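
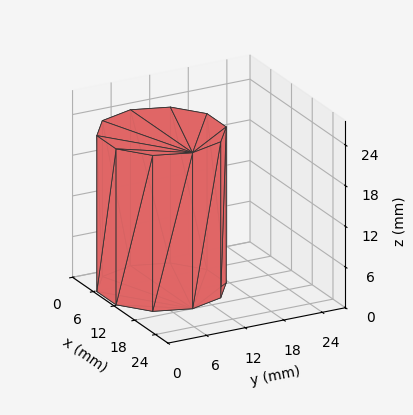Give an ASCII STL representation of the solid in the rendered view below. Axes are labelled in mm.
Reading the render: the shape is a regular 10-sided prism (a cylinder approximated with 10 flat sides), circumscribed radius ≈ 9 mm, height ≈ 23 mm (dimensions read to the nearest mm from the axis ticks). For the STL, each face is triangulated and given an outward normal.

solid part
  facet normal 0.0000 0.0000 -1.0000
    outer loop
      vertex 11.78 17.56 0.00
      vertex 16.28 14.29 0.00
      vertex 18.00 9.00 0.00
    endloop
  endfacet
  facet normal 0.0000 0.0000 -1.0000
    outer loop
      vertex 6.22 17.56 0.00
      vertex 11.78 17.56 0.00
      vertex 18.00 9.00 0.00
    endloop
  endfacet
  facet normal 0.0000 0.0000 -1.0000
    outer loop
      vertex 1.72 14.29 0.00
      vertex 6.22 17.56 0.00
      vertex 18.00 9.00 0.00
    endloop
  endfacet
  facet normal 0.0000 0.0000 -1.0000
    outer loop
      vertex 0.00 9.00 0.00
      vertex 1.72 14.29 0.00
      vertex 18.00 9.00 0.00
    endloop
  endfacet
  facet normal 0.0000 0.0000 -1.0000
    outer loop
      vertex 1.72 3.71 0.00
      vertex 0.00 9.00 0.00
      vertex 18.00 9.00 0.00
    endloop
  endfacet
  facet normal 0.0000 0.0000 -1.0000
    outer loop
      vertex 6.22 0.44 0.00
      vertex 1.72 3.71 0.00
      vertex 18.00 9.00 0.00
    endloop
  endfacet
  facet normal 0.0000 0.0000 -1.0000
    outer loop
      vertex 11.78 0.44 0.00
      vertex 6.22 0.44 0.00
      vertex 18.00 9.00 0.00
    endloop
  endfacet
  facet normal 0.0000 0.0000 -1.0000
    outer loop
      vertex 16.28 3.71 0.00
      vertex 11.78 0.44 0.00
      vertex 18.00 9.00 0.00
    endloop
  endfacet
  facet normal 0.0000 0.0000 1.0000
    outer loop
      vertex 18.00 9.00 23.00
      vertex 16.28 14.29 23.00
      vertex 11.78 17.56 23.00
    endloop
  endfacet
  facet normal 0.0000 0.0000 1.0000
    outer loop
      vertex 18.00 9.00 23.00
      vertex 11.78 17.56 23.00
      vertex 6.22 17.56 23.00
    endloop
  endfacet
  facet normal 0.0000 0.0000 1.0000
    outer loop
      vertex 18.00 9.00 23.00
      vertex 6.22 17.56 23.00
      vertex 1.72 14.29 23.00
    endloop
  endfacet
  facet normal 0.0000 0.0000 1.0000
    outer loop
      vertex 18.00 9.00 23.00
      vertex 1.72 14.29 23.00
      vertex 0.00 9.00 23.00
    endloop
  endfacet
  facet normal 0.0000 0.0000 1.0000
    outer loop
      vertex 18.00 9.00 23.00
      vertex 0.00 9.00 23.00
      vertex 1.72 3.71 23.00
    endloop
  endfacet
  facet normal 0.0000 0.0000 1.0000
    outer loop
      vertex 18.00 9.00 23.00
      vertex 1.72 3.71 23.00
      vertex 6.22 0.44 23.00
    endloop
  endfacet
  facet normal 0.0000 0.0000 1.0000
    outer loop
      vertex 18.00 9.00 23.00
      vertex 6.22 0.44 23.00
      vertex 11.78 0.44 23.00
    endloop
  endfacet
  facet normal 0.0000 0.0000 1.0000
    outer loop
      vertex 18.00 9.00 23.00
      vertex 11.78 0.44 23.00
      vertex 16.28 3.71 23.00
    endloop
  endfacet
  facet normal 0.9510 0.3092 0.0000
    outer loop
      vertex 18.00 9.00 0.00
      vertex 16.28 14.29 0.00
      vertex 16.28 14.29 23.00
    endloop
  endfacet
  facet normal 0.9510 0.3092 0.0000
    outer loop
      vertex 18.00 9.00 0.00
      vertex 16.28 14.29 23.00
      vertex 18.00 9.00 23.00
    endloop
  endfacet
  facet normal 0.5879 0.8090 0.0000
    outer loop
      vertex 16.28 14.29 0.00
      vertex 11.78 17.56 0.00
      vertex 11.78 17.56 23.00
    endloop
  endfacet
  facet normal 0.5879 0.8090 0.0000
    outer loop
      vertex 16.28 14.29 0.00
      vertex 11.78 17.56 23.00
      vertex 16.28 14.29 23.00
    endloop
  endfacet
  facet normal 0.0000 1.0000 0.0000
    outer loop
      vertex 11.78 17.56 0.00
      vertex 6.22 17.56 0.00
      vertex 6.22 17.56 23.00
    endloop
  endfacet
  facet normal 0.0000 1.0000 0.0000
    outer loop
      vertex 11.78 17.56 0.00
      vertex 6.22 17.56 23.00
      vertex 11.78 17.56 23.00
    endloop
  endfacet
  facet normal -0.5879 0.8090 0.0000
    outer loop
      vertex 6.22 17.56 0.00
      vertex 1.72 14.29 0.00
      vertex 1.72 14.29 23.00
    endloop
  endfacet
  facet normal -0.5879 0.8090 0.0000
    outer loop
      vertex 6.22 17.56 0.00
      vertex 1.72 14.29 23.00
      vertex 6.22 17.56 23.00
    endloop
  endfacet
  facet normal -0.9510 0.3092 0.0000
    outer loop
      vertex 1.72 14.29 0.00
      vertex 0.00 9.00 0.00
      vertex 0.00 9.00 23.00
    endloop
  endfacet
  facet normal -0.9510 0.3092 0.0000
    outer loop
      vertex 1.72 14.29 0.00
      vertex 0.00 9.00 23.00
      vertex 1.72 14.29 23.00
    endloop
  endfacet
  facet normal -0.9510 -0.3092 0.0000
    outer loop
      vertex 0.00 9.00 0.00
      vertex 1.72 3.71 0.00
      vertex 1.72 3.71 23.00
    endloop
  endfacet
  facet normal -0.9510 -0.3092 0.0000
    outer loop
      vertex 0.00 9.00 0.00
      vertex 1.72 3.71 23.00
      vertex 0.00 9.00 23.00
    endloop
  endfacet
  facet normal -0.5879 -0.8090 0.0000
    outer loop
      vertex 1.72 3.71 0.00
      vertex 6.22 0.44 0.00
      vertex 6.22 0.44 23.00
    endloop
  endfacet
  facet normal -0.5879 -0.8090 0.0000
    outer loop
      vertex 1.72 3.71 0.00
      vertex 6.22 0.44 23.00
      vertex 1.72 3.71 23.00
    endloop
  endfacet
  facet normal 0.0000 -1.0000 0.0000
    outer loop
      vertex 6.22 0.44 0.00
      vertex 11.78 0.44 0.00
      vertex 11.78 0.44 23.00
    endloop
  endfacet
  facet normal 0.0000 -1.0000 0.0000
    outer loop
      vertex 6.22 0.44 0.00
      vertex 11.78 0.44 23.00
      vertex 6.22 0.44 23.00
    endloop
  endfacet
  facet normal 0.5879 -0.8090 0.0000
    outer loop
      vertex 11.78 0.44 0.00
      vertex 16.28 3.71 0.00
      vertex 16.28 3.71 23.00
    endloop
  endfacet
  facet normal 0.5879 -0.8090 0.0000
    outer loop
      vertex 11.78 0.44 0.00
      vertex 16.28 3.71 23.00
      vertex 11.78 0.44 23.00
    endloop
  endfacet
  facet normal 0.9510 -0.3092 0.0000
    outer loop
      vertex 16.28 3.71 0.00
      vertex 18.00 9.00 0.00
      vertex 18.00 9.00 23.00
    endloop
  endfacet
  facet normal 0.9510 -0.3092 0.0000
    outer loop
      vertex 16.28 3.71 0.00
      vertex 18.00 9.00 23.00
      vertex 16.28 3.71 23.00
    endloop
  endfacet
endsolid part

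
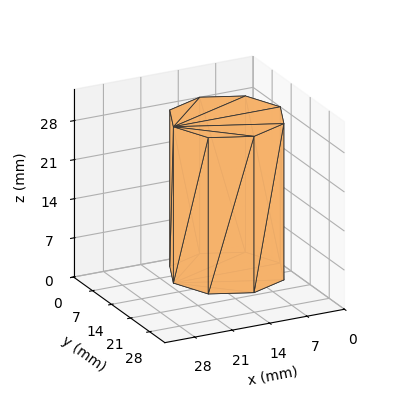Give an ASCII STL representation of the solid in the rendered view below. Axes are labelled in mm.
Reading the render: the shape is a regular 8-sided prism (a cylinder approximated with 8 flat sides), circumscribed radius ≈ 10 mm, height ≈ 28 mm (dimensions read to the nearest mm from the axis ticks). For the STL, each face is triangulated and given an outward normal.

solid part
  facet normal 0.0000 0.0000 -1.0000
    outer loop
      vertex 10.00 20.00 0.00
      vertex 17.07 17.07 0.00
      vertex 20.00 10.00 0.00
    endloop
  endfacet
  facet normal 0.0000 0.0000 -1.0000
    outer loop
      vertex 2.93 17.07 0.00
      vertex 10.00 20.00 0.00
      vertex 20.00 10.00 0.00
    endloop
  endfacet
  facet normal 0.0000 0.0000 -1.0000
    outer loop
      vertex 0.00 10.00 0.00
      vertex 2.93 17.07 0.00
      vertex 20.00 10.00 0.00
    endloop
  endfacet
  facet normal 0.0000 0.0000 -1.0000
    outer loop
      vertex 2.93 2.93 0.00
      vertex 0.00 10.00 0.00
      vertex 20.00 10.00 0.00
    endloop
  endfacet
  facet normal 0.0000 0.0000 -1.0000
    outer loop
      vertex 10.00 0.00 0.00
      vertex 2.93 2.93 0.00
      vertex 20.00 10.00 0.00
    endloop
  endfacet
  facet normal 0.0000 0.0000 -1.0000
    outer loop
      vertex 17.07 2.93 0.00
      vertex 10.00 0.00 0.00
      vertex 20.00 10.00 0.00
    endloop
  endfacet
  facet normal 0.0000 0.0000 1.0000
    outer loop
      vertex 20.00 10.00 28.00
      vertex 17.07 17.07 28.00
      vertex 10.00 20.00 28.00
    endloop
  endfacet
  facet normal 0.0000 0.0000 1.0000
    outer loop
      vertex 20.00 10.00 28.00
      vertex 10.00 20.00 28.00
      vertex 2.93 17.07 28.00
    endloop
  endfacet
  facet normal 0.0000 0.0000 1.0000
    outer loop
      vertex 20.00 10.00 28.00
      vertex 2.93 17.07 28.00
      vertex 0.00 10.00 28.00
    endloop
  endfacet
  facet normal 0.0000 0.0000 1.0000
    outer loop
      vertex 20.00 10.00 28.00
      vertex 0.00 10.00 28.00
      vertex 2.93 2.93 28.00
    endloop
  endfacet
  facet normal 0.0000 0.0000 1.0000
    outer loop
      vertex 20.00 10.00 28.00
      vertex 2.93 2.93 28.00
      vertex 10.00 0.00 28.00
    endloop
  endfacet
  facet normal 0.0000 0.0000 1.0000
    outer loop
      vertex 20.00 10.00 28.00
      vertex 10.00 0.00 28.00
      vertex 17.07 2.93 28.00
    endloop
  endfacet
  facet normal 0.9238 0.3829 0.0000
    outer loop
      vertex 20.00 10.00 0.00
      vertex 17.07 17.07 0.00
      vertex 17.07 17.07 28.00
    endloop
  endfacet
  facet normal 0.9238 0.3829 0.0000
    outer loop
      vertex 20.00 10.00 0.00
      vertex 17.07 17.07 28.00
      vertex 20.00 10.00 28.00
    endloop
  endfacet
  facet normal 0.3829 0.9238 0.0000
    outer loop
      vertex 17.07 17.07 0.00
      vertex 10.00 20.00 0.00
      vertex 10.00 20.00 28.00
    endloop
  endfacet
  facet normal 0.3829 0.9238 0.0000
    outer loop
      vertex 17.07 17.07 0.00
      vertex 10.00 20.00 28.00
      vertex 17.07 17.07 28.00
    endloop
  endfacet
  facet normal -0.3829 0.9238 0.0000
    outer loop
      vertex 10.00 20.00 0.00
      vertex 2.93 17.07 0.00
      vertex 2.93 17.07 28.00
    endloop
  endfacet
  facet normal -0.3829 0.9238 0.0000
    outer loop
      vertex 10.00 20.00 0.00
      vertex 2.93 17.07 28.00
      vertex 10.00 20.00 28.00
    endloop
  endfacet
  facet normal -0.9238 0.3829 0.0000
    outer loop
      vertex 2.93 17.07 0.00
      vertex 0.00 10.00 0.00
      vertex 0.00 10.00 28.00
    endloop
  endfacet
  facet normal -0.9238 0.3829 0.0000
    outer loop
      vertex 2.93 17.07 0.00
      vertex 0.00 10.00 28.00
      vertex 2.93 17.07 28.00
    endloop
  endfacet
  facet normal -0.9238 -0.3829 0.0000
    outer loop
      vertex 0.00 10.00 0.00
      vertex 2.93 2.93 0.00
      vertex 2.93 2.93 28.00
    endloop
  endfacet
  facet normal -0.9238 -0.3829 0.0000
    outer loop
      vertex 0.00 10.00 0.00
      vertex 2.93 2.93 28.00
      vertex 0.00 10.00 28.00
    endloop
  endfacet
  facet normal -0.3829 -0.9238 0.0000
    outer loop
      vertex 2.93 2.93 0.00
      vertex 10.00 0.00 0.00
      vertex 10.00 0.00 28.00
    endloop
  endfacet
  facet normal -0.3829 -0.9238 0.0000
    outer loop
      vertex 2.93 2.93 0.00
      vertex 10.00 0.00 28.00
      vertex 2.93 2.93 28.00
    endloop
  endfacet
  facet normal 0.3829 -0.9238 0.0000
    outer loop
      vertex 10.00 0.00 0.00
      vertex 17.07 2.93 0.00
      vertex 17.07 2.93 28.00
    endloop
  endfacet
  facet normal 0.3829 -0.9238 0.0000
    outer loop
      vertex 10.00 0.00 0.00
      vertex 17.07 2.93 28.00
      vertex 10.00 0.00 28.00
    endloop
  endfacet
  facet normal 0.9238 -0.3829 0.0000
    outer loop
      vertex 17.07 2.93 0.00
      vertex 20.00 10.00 0.00
      vertex 20.00 10.00 28.00
    endloop
  endfacet
  facet normal 0.9238 -0.3829 0.0000
    outer loop
      vertex 17.07 2.93 0.00
      vertex 20.00 10.00 28.00
      vertex 17.07 2.93 28.00
    endloop
  endfacet
endsolid part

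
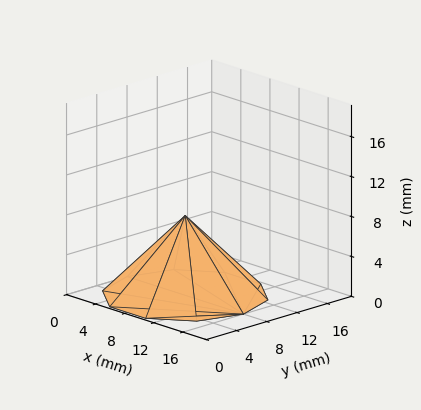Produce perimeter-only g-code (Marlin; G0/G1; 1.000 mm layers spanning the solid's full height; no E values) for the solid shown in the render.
Reading the render: the shape is a regular 10-sided pyramid, base circumscribed radius ≈ 8 mm, apex at z ≈ 8 mm (dimensions read to the nearest mm from the axis ticks). For the g-code, the solid's height is divided into equal slices at the stated Δz and each level perimeter traced with G1 moves after a G0 lift.

; perimeter-only toolpath
G21 ; units = mm
G90 ; absolute positioning
G28 ; home
; layer 1
G0 Z1.000
G0 X15.000 Y8.000
G1 X13.663 Y12.114
G1 X10.163 Y14.657
G1 X5.837 Y14.657
G1 X2.337 Y12.114
G1 X1.000 Y8.000
G1 X2.337 Y3.886
G1 X5.837 Y1.343
G1 X10.163 Y1.343
G1 X13.663 Y3.886
G1 X15.000 Y8.000
; layer 2
G0 Z2.000
G0 X14.000 Y8.000
G1 X12.854 Y11.527
G1 X9.854 Y13.706
G1 X6.146 Y13.706
G1 X3.146 Y11.527
G1 X2.000 Y8.000
G1 X3.146 Y4.473
G1 X6.146 Y2.294
G1 X9.854 Y2.294
G1 X12.854 Y4.473
G1 X14.000 Y8.000
; layer 3
G0 Z3.000
G0 X13.000 Y8.000
G1 X12.045 Y10.939
G1 X9.545 Y12.755
G1 X6.455 Y12.755
G1 X3.955 Y10.939
G1 X3.000 Y8.000
G1 X3.955 Y5.061
G1 X6.455 Y3.245
G1 X9.545 Y3.245
G1 X12.045 Y5.061
G1 X13.000 Y8.000
; layer 4
G0 Z4.000
G0 X12.000 Y8.000
G1 X11.236 Y10.351
G1 X9.236 Y11.804
G1 X6.764 Y11.804
G1 X4.764 Y10.351
G1 X4.000 Y8.000
G1 X4.764 Y5.649
G1 X6.764 Y4.196
G1 X9.236 Y4.196
G1 X11.236 Y5.649
G1 X12.000 Y8.000
; layer 5
G0 Z5.000
G0 X11.000 Y8.000
G1 X10.427 Y9.763
G1 X8.927 Y10.853
G1 X7.073 Y10.853
G1 X5.573 Y9.763
G1 X5.000 Y8.000
G1 X5.573 Y6.237
G1 X7.073 Y5.147
G1 X8.927 Y5.147
G1 X10.427 Y6.237
G1 X11.000 Y8.000
; layer 6
G0 Z6.000
G0 X10.000 Y8.000
G1 X9.618 Y9.175
G1 X8.618 Y9.902
G1 X7.382 Y9.902
G1 X6.382 Y9.175
G1 X6.000 Y8.000
G1 X6.382 Y6.825
G1 X7.382 Y6.098
G1 X8.618 Y6.098
G1 X9.618 Y6.825
G1 X10.000 Y8.000
; layer 7
G0 Z7.000
G0 X9.000 Y8.000
G1 X8.809 Y8.588
G1 X8.309 Y8.951
G1 X7.691 Y8.951
G1 X7.191 Y8.588
G1 X7.000 Y8.000
G1 X7.191 Y7.412
G1 X7.691 Y7.049
G1 X8.309 Y7.049
G1 X8.809 Y7.412
G1 X9.000 Y8.000
M2 ; end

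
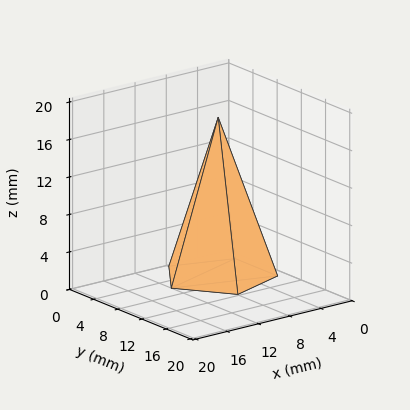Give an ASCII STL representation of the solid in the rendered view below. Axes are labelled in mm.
Reading the render: the shape is a regular 5-sided pyramid, base circumscribed radius ≈ 6 mm, apex at z ≈ 17 mm (dimensions read to the nearest mm from the axis ticks). For the STL, each face is triangulated and given an outward normal.

solid part
  facet normal 0.0000 0.0000 -1.0000
    outer loop
      vertex 1.1 9.5 0.0
      vertex 7.9 11.7 0.0
      vertex 12.0 6.0 0.0
    endloop
  endfacet
  facet normal 0.0000 0.0000 -1.0000
    outer loop
      vertex 1.1 2.5 0.0
      vertex 1.1 9.5 0.0
      vertex 12.0 6.0 0.0
    endloop
  endfacet
  facet normal 0.0000 0.0000 -1.0000
    outer loop
      vertex 7.9 0.3 0.0
      vertex 1.1 2.5 0.0
      vertex 12.0 6.0 0.0
    endloop
  endfacet
  facet normal 0.7804 0.5613 0.2754
    outer loop
      vertex 12.0 6.0 0.0
      vertex 7.9 11.7 0.0
      vertex 6.0 6.0 17.0
    endloop
  endfacet
  facet normal -0.2961 0.9151 0.2737
    outer loop
      vertex 7.9 11.7 0.0
      vertex 1.1 9.5 0.0
      vertex 6.0 6.0 17.0
    endloop
  endfacet
  facet normal -0.9609 0.0000 0.2770
    outer loop
      vertex 1.1 9.5 0.0
      vertex 1.1 2.5 0.0
      vertex 6.0 6.0 17.0
    endloop
  endfacet
  facet normal -0.2961 -0.9151 0.2737
    outer loop
      vertex 1.1 2.5 0.0
      vertex 7.9 0.3 0.0
      vertex 6.0 6.0 17.0
    endloop
  endfacet
  facet normal 0.7804 -0.5613 0.2754
    outer loop
      vertex 7.9 0.3 0.0
      vertex 12.0 6.0 0.0
      vertex 6.0 6.0 17.0
    endloop
  endfacet
endsolid part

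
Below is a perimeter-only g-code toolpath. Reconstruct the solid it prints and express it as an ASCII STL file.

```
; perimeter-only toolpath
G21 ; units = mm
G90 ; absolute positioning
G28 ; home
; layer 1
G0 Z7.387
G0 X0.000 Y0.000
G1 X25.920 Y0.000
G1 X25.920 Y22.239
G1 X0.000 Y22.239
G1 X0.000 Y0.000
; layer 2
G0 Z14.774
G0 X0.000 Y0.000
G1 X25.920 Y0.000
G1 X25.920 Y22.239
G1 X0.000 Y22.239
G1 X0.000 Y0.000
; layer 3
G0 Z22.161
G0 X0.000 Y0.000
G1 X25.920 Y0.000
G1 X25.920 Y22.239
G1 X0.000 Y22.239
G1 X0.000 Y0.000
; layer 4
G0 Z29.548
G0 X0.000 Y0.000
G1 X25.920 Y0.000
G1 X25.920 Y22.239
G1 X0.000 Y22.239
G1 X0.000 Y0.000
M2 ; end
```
solid part
  facet normal 0.0000 0.0000 -1.0000
    outer loop
      vertex 25.920 22.239 0.000
      vertex 25.920 0.000 0.000
      vertex 0.000 0.000 0.000
    endloop
  endfacet
  facet normal 0.0000 0.0000 -1.0000
    outer loop
      vertex 0.000 22.239 0.000
      vertex 25.920 22.239 0.000
      vertex 0.000 0.000 0.000
    endloop
  endfacet
  facet normal 0.0000 0.0000 1.0000
    outer loop
      vertex 0.000 0.000 29.548
      vertex 25.920 0.000 29.548
      vertex 25.920 22.239 29.548
    endloop
  endfacet
  facet normal 0.0000 0.0000 1.0000
    outer loop
      vertex 0.000 0.000 29.548
      vertex 25.920 22.239 29.548
      vertex 0.000 22.239 29.548
    endloop
  endfacet
  facet normal 0.0000 -1.0000 0.0000
    outer loop
      vertex 0.000 0.000 0.000
      vertex 25.920 0.000 0.000
      vertex 25.920 0.000 29.548
    endloop
  endfacet
  facet normal 0.0000 -1.0000 0.0000
    outer loop
      vertex 0.000 0.000 0.000
      vertex 25.920 0.000 29.548
      vertex 0.000 0.000 29.548
    endloop
  endfacet
  facet normal 0.0000 1.0000 0.0000
    outer loop
      vertex 25.920 22.239 29.548
      vertex 25.920 22.239 0.000
      vertex 0.000 22.239 0.000
    endloop
  endfacet
  facet normal 0.0000 1.0000 0.0000
    outer loop
      vertex 0.000 22.239 29.548
      vertex 25.920 22.239 29.548
      vertex 0.000 22.239 0.000
    endloop
  endfacet
  facet normal -1.0000 0.0000 0.0000
    outer loop
      vertex 0.000 22.239 29.548
      vertex 0.000 22.239 0.000
      vertex 0.000 0.000 0.000
    endloop
  endfacet
  facet normal -1.0000 0.0000 0.0000
    outer loop
      vertex 0.000 0.000 29.548
      vertex 0.000 22.239 29.548
      vertex 0.000 0.000 0.000
    endloop
  endfacet
  facet normal 1.0000 0.0000 0.0000
    outer loop
      vertex 25.920 0.000 0.000
      vertex 25.920 22.239 0.000
      vertex 25.920 22.239 29.548
    endloop
  endfacet
  facet normal 1.0000 0.0000 0.0000
    outer loop
      vertex 25.920 0.000 0.000
      vertex 25.920 22.239 29.548
      vertex 25.920 0.000 29.548
    endloop
  endfacet
endsolid part

The G0 Z moves step by Δz≈7.387 mm. Every layer's G1 loop is the same polygon, so the solid is a straight extrusion of it from z=0 to z≈29.5. Closing with flat bottom and top caps and triangulating gives 12 facets — a rectangular box, roughly 25.9 × 22.2 mm footprint and 29.5 mm tall.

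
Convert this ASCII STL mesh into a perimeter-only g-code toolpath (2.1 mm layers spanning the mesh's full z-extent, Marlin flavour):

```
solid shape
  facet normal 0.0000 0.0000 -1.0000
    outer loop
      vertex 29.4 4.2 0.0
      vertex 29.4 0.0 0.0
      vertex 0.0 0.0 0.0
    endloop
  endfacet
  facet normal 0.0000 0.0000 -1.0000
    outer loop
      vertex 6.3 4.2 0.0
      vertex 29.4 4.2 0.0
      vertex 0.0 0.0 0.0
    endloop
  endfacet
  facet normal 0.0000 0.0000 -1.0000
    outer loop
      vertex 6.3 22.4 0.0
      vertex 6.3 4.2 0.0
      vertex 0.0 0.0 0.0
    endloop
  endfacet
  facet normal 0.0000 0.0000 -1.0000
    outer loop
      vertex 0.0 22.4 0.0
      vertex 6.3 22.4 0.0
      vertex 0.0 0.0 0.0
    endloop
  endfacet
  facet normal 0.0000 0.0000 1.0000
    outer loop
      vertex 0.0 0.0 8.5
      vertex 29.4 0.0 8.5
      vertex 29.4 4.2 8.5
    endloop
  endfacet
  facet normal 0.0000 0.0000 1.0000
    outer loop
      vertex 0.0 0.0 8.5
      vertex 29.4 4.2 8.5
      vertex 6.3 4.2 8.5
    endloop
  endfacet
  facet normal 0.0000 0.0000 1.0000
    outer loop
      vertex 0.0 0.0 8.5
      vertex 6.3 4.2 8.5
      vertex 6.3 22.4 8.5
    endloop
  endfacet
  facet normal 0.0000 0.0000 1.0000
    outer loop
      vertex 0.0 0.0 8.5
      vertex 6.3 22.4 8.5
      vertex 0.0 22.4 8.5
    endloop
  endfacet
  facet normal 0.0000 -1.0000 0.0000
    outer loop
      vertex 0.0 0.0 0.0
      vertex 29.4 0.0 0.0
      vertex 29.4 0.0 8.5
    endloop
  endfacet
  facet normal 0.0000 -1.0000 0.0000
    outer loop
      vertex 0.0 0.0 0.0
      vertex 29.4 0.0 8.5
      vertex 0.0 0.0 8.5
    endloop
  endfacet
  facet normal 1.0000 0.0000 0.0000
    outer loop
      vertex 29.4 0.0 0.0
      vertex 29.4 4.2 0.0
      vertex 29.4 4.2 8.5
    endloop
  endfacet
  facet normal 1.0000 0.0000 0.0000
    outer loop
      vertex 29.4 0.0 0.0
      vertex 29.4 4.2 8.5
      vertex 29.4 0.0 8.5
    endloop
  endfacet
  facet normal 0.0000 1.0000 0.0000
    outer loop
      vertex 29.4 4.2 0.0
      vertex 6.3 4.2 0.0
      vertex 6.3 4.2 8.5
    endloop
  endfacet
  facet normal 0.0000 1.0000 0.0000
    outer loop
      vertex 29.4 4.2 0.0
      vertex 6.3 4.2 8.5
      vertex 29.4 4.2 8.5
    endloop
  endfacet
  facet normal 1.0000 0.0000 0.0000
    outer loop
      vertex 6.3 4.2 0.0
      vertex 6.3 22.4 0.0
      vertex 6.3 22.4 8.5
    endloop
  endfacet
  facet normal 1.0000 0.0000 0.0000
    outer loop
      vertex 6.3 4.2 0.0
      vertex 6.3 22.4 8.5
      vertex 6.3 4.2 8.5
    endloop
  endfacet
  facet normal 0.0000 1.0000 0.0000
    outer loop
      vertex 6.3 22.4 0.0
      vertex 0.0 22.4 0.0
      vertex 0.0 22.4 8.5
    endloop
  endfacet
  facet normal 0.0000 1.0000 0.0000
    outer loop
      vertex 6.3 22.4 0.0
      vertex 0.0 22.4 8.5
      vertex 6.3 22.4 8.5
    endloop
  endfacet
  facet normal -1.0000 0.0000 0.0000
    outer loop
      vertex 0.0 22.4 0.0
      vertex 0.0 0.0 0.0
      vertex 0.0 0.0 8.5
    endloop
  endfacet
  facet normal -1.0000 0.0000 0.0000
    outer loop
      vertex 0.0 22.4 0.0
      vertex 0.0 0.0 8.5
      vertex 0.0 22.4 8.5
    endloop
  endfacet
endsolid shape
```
; perimeter-only toolpath
G21 ; units = mm
G90 ; absolute positioning
G28 ; home
; layer 1
G0 Z2.1
G0 X0.0 Y0.0
G1 X29.4 Y0.0
G1 X29.4 Y4.2
G1 X6.3 Y4.2
G1 X6.3 Y22.4
G1 X0.0 Y22.4
G1 X0.0 Y0.0
; layer 2
G0 Z4.2
G0 X0.0 Y0.0
G1 X29.4 Y0.0
G1 X29.4 Y4.2
G1 X6.3 Y4.2
G1 X6.3 Y22.4
G1 X0.0 Y22.4
G1 X0.0 Y0.0
; layer 3
G0 Z6.4
G0 X0.0 Y0.0
G1 X29.4 Y0.0
G1 X29.4 Y4.2
G1 X6.3 Y4.2
G1 X6.3 Y22.4
G1 X0.0 Y22.4
G1 X0.0 Y0.0
; layer 4
G0 Z8.5
G0 X0.0 Y0.0
G1 X29.4 Y0.0
G1 X29.4 Y4.2
G1 X6.3 Y4.2
G1 X6.3 Y22.4
G1 X0.0 Y22.4
G1 X0.0 Y0.0
M2 ; end

The solid is an L-shaped prism: outer 29.4 × 22.4 mm, arm thicknesses ≈ 4.2 mm (horizontal) and 6.3 mm (vertical), extruded 8.5 mm in z. Slicing at Δz = 2.1 mm — 4 equal slices spanning the solid's height, so layer i sits at z = i·h/4 — gives 4 non-empty perimeters. Each is a 6-segment closed polygon; G0 lifts to the layer z and rapids to the start vertex, then G1 traces the edges.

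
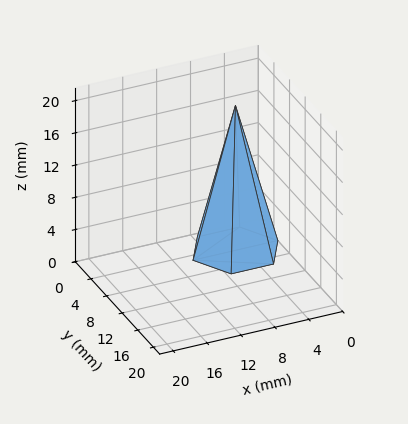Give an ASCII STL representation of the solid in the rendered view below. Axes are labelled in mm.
Reading the render: the shape is a regular 6-sided pyramid, base circumscribed radius ≈ 5 mm, apex at z ≈ 18 mm (dimensions read to the nearest mm from the axis ticks). For the STL, each face is triangulated and given an outward normal.

solid part
  facet normal 0.0000 0.0000 -1.0000
    outer loop
      vertex 2.500 9.330 0.000
      vertex 7.500 9.330 0.000
      vertex 10.000 5.000 0.000
    endloop
  endfacet
  facet normal 0.0000 0.0000 -1.0000
    outer loop
      vertex 0.000 5.000 0.000
      vertex 2.500 9.330 0.000
      vertex 10.000 5.000 0.000
    endloop
  endfacet
  facet normal 0.0000 0.0000 -1.0000
    outer loop
      vertex 2.500 0.670 0.000
      vertex 0.000 5.000 0.000
      vertex 10.000 5.000 0.000
    endloop
  endfacet
  facet normal 0.0000 0.0000 -1.0000
    outer loop
      vertex 7.500 0.670 0.000
      vertex 2.500 0.670 0.000
      vertex 10.000 5.000 0.000
    endloop
  endfacet
  facet normal 0.8420 0.4861 0.2339
    outer loop
      vertex 10.000 5.000 0.000
      vertex 7.500 9.330 0.000
      vertex 5.000 5.000 18.000
    endloop
  endfacet
  facet normal 0.0000 0.9723 0.2339
    outer loop
      vertex 7.500 9.330 0.000
      vertex 2.500 9.330 0.000
      vertex 5.000 5.000 18.000
    endloop
  endfacet
  facet normal -0.8420 0.4861 0.2339
    outer loop
      vertex 2.500 9.330 0.000
      vertex 0.000 5.000 0.000
      vertex 5.000 5.000 18.000
    endloop
  endfacet
  facet normal -0.8420 -0.4861 0.2339
    outer loop
      vertex 0.000 5.000 0.000
      vertex 2.500 0.670 0.000
      vertex 5.000 5.000 18.000
    endloop
  endfacet
  facet normal 0.0000 -0.9723 0.2339
    outer loop
      vertex 2.500 0.670 0.000
      vertex 7.500 0.670 0.000
      vertex 5.000 5.000 18.000
    endloop
  endfacet
  facet normal 0.8420 -0.4861 0.2339
    outer loop
      vertex 7.500 0.670 0.000
      vertex 10.000 5.000 0.000
      vertex 5.000 5.000 18.000
    endloop
  endfacet
endsolid part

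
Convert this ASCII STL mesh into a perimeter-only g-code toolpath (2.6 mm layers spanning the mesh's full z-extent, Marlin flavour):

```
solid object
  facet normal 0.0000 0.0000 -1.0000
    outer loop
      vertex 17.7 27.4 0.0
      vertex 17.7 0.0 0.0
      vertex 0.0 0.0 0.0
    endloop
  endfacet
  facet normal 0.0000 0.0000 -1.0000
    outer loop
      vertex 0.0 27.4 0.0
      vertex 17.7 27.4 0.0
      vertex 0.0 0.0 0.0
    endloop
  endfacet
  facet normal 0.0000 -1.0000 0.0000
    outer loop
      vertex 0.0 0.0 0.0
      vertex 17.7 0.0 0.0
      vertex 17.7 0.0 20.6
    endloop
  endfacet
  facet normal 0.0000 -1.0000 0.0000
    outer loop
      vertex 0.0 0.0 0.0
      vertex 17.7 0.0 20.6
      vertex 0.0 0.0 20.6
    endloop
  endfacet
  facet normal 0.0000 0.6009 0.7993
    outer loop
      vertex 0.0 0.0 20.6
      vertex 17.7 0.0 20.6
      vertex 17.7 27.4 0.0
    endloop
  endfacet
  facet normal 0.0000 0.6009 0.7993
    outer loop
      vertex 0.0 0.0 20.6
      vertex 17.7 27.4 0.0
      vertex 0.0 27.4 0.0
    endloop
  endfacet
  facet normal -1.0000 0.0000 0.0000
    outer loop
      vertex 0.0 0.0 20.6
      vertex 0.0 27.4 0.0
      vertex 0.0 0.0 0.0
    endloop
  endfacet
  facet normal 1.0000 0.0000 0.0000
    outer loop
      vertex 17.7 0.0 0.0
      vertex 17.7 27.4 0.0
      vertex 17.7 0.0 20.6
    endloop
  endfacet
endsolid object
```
; perimeter-only toolpath
G21 ; units = mm
G90 ; absolute positioning
G28 ; home
; layer 1
G0 Z2.6
G0 X0.0 Y0.0
G1 X17.7 Y0.0
G1 X17.7 Y24.0
G1 X0.0 Y24.0
G1 X0.0 Y0.0
; layer 2
G0 Z5.2
G0 X0.0 Y0.0
G1 X17.7 Y0.0
G1 X17.7 Y20.5
G1 X0.0 Y20.5
G1 X0.0 Y0.0
; layer 3
G0 Z7.7
G0 X0.0 Y0.0
G1 X17.7 Y0.0
G1 X17.7 Y17.1
G1 X0.0 Y17.1
G1 X0.0 Y0.0
; layer 4
G0 Z10.3
G0 X0.0 Y0.0
G1 X17.7 Y0.0
G1 X17.7 Y13.7
G1 X0.0 Y13.7
G1 X0.0 Y0.0
; layer 5
G0 Z12.9
G0 X0.0 Y0.0
G1 X17.7 Y0.0
G1 X17.7 Y10.3
G1 X0.0 Y10.3
G1 X0.0 Y0.0
; layer 6
G0 Z15.5
G0 X0.0 Y0.0
G1 X17.7 Y0.0
G1 X17.7 Y6.8
G1 X0.0 Y6.8
G1 X0.0 Y0.0
; layer 7
G0 Z18.0
G0 X0.0 Y0.0
G1 X17.7 Y0.0
G1 X17.7 Y3.4
G1 X0.0 Y3.4
G1 X0.0 Y0.0
M2 ; end

The solid is a wedge (ramp): 17.7 × 27.4 mm base, rising to 20.6 mm along the y=0 edge and sloping linearly to z=0 at y=27.4. Slicing at Δz = 2.6 mm — 8 equal slices spanning the solid's height, so layer i sits at z = i·h/8 — gives 7 non-empty perimeters. Each is a 4-segment closed polygon; G0 lifts to the layer z and rapids to the start vertex, then G1 traces the edges. The cross-section shrinks linearly with z (the slice at the apex is degenerate and omitted).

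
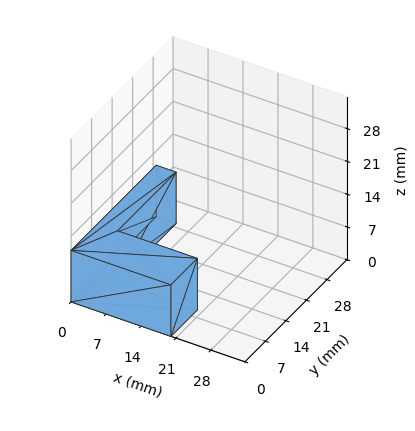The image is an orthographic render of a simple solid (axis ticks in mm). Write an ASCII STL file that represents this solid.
Reading the render: the shape is an L-shaped prism: outer 20 × 29 mm, arm thicknesses ≈ 9 mm (horizontal) and 4 mm (vertical), extruded 11 mm in z (dimensions read to the nearest mm from the axis ticks). For the STL, each face is triangulated and given an outward normal.

solid part
  facet normal 0.0000 0.0000 -1.0000
    outer loop
      vertex 20.00 9.00 0.00
      vertex 20.00 0.00 0.00
      vertex 0.00 0.00 0.00
    endloop
  endfacet
  facet normal 0.0000 0.0000 -1.0000
    outer loop
      vertex 4.00 9.00 0.00
      vertex 20.00 9.00 0.00
      vertex 0.00 0.00 0.00
    endloop
  endfacet
  facet normal 0.0000 0.0000 -1.0000
    outer loop
      vertex 4.00 29.00 0.00
      vertex 4.00 9.00 0.00
      vertex 0.00 0.00 0.00
    endloop
  endfacet
  facet normal 0.0000 0.0000 -1.0000
    outer loop
      vertex 0.00 29.00 0.00
      vertex 4.00 29.00 0.00
      vertex 0.00 0.00 0.00
    endloop
  endfacet
  facet normal 0.0000 0.0000 1.0000
    outer loop
      vertex 0.00 0.00 11.00
      vertex 20.00 0.00 11.00
      vertex 20.00 9.00 11.00
    endloop
  endfacet
  facet normal 0.0000 0.0000 1.0000
    outer loop
      vertex 0.00 0.00 11.00
      vertex 20.00 9.00 11.00
      vertex 4.00 9.00 11.00
    endloop
  endfacet
  facet normal 0.0000 0.0000 1.0000
    outer loop
      vertex 0.00 0.00 11.00
      vertex 4.00 9.00 11.00
      vertex 4.00 29.00 11.00
    endloop
  endfacet
  facet normal 0.0000 0.0000 1.0000
    outer loop
      vertex 0.00 0.00 11.00
      vertex 4.00 29.00 11.00
      vertex 0.00 29.00 11.00
    endloop
  endfacet
  facet normal 0.0000 -1.0000 0.0000
    outer loop
      vertex 0.00 0.00 0.00
      vertex 20.00 0.00 0.00
      vertex 20.00 0.00 11.00
    endloop
  endfacet
  facet normal 0.0000 -1.0000 0.0000
    outer loop
      vertex 0.00 0.00 0.00
      vertex 20.00 0.00 11.00
      vertex 0.00 0.00 11.00
    endloop
  endfacet
  facet normal 1.0000 0.0000 0.0000
    outer loop
      vertex 20.00 0.00 0.00
      vertex 20.00 9.00 0.00
      vertex 20.00 9.00 11.00
    endloop
  endfacet
  facet normal 1.0000 0.0000 0.0000
    outer loop
      vertex 20.00 0.00 0.00
      vertex 20.00 9.00 11.00
      vertex 20.00 0.00 11.00
    endloop
  endfacet
  facet normal 0.0000 1.0000 0.0000
    outer loop
      vertex 20.00 9.00 0.00
      vertex 4.00 9.00 0.00
      vertex 4.00 9.00 11.00
    endloop
  endfacet
  facet normal 0.0000 1.0000 0.0000
    outer loop
      vertex 20.00 9.00 0.00
      vertex 4.00 9.00 11.00
      vertex 20.00 9.00 11.00
    endloop
  endfacet
  facet normal 1.0000 0.0000 0.0000
    outer loop
      vertex 4.00 9.00 0.00
      vertex 4.00 29.00 0.00
      vertex 4.00 29.00 11.00
    endloop
  endfacet
  facet normal 1.0000 0.0000 0.0000
    outer loop
      vertex 4.00 9.00 0.00
      vertex 4.00 29.00 11.00
      vertex 4.00 9.00 11.00
    endloop
  endfacet
  facet normal 0.0000 1.0000 0.0000
    outer loop
      vertex 4.00 29.00 0.00
      vertex 0.00 29.00 0.00
      vertex 0.00 29.00 11.00
    endloop
  endfacet
  facet normal 0.0000 1.0000 0.0000
    outer loop
      vertex 4.00 29.00 0.00
      vertex 0.00 29.00 11.00
      vertex 4.00 29.00 11.00
    endloop
  endfacet
  facet normal -1.0000 0.0000 0.0000
    outer loop
      vertex 0.00 29.00 0.00
      vertex 0.00 0.00 0.00
      vertex 0.00 0.00 11.00
    endloop
  endfacet
  facet normal -1.0000 0.0000 0.0000
    outer loop
      vertex 0.00 29.00 0.00
      vertex 0.00 0.00 11.00
      vertex 0.00 29.00 11.00
    endloop
  endfacet
endsolid part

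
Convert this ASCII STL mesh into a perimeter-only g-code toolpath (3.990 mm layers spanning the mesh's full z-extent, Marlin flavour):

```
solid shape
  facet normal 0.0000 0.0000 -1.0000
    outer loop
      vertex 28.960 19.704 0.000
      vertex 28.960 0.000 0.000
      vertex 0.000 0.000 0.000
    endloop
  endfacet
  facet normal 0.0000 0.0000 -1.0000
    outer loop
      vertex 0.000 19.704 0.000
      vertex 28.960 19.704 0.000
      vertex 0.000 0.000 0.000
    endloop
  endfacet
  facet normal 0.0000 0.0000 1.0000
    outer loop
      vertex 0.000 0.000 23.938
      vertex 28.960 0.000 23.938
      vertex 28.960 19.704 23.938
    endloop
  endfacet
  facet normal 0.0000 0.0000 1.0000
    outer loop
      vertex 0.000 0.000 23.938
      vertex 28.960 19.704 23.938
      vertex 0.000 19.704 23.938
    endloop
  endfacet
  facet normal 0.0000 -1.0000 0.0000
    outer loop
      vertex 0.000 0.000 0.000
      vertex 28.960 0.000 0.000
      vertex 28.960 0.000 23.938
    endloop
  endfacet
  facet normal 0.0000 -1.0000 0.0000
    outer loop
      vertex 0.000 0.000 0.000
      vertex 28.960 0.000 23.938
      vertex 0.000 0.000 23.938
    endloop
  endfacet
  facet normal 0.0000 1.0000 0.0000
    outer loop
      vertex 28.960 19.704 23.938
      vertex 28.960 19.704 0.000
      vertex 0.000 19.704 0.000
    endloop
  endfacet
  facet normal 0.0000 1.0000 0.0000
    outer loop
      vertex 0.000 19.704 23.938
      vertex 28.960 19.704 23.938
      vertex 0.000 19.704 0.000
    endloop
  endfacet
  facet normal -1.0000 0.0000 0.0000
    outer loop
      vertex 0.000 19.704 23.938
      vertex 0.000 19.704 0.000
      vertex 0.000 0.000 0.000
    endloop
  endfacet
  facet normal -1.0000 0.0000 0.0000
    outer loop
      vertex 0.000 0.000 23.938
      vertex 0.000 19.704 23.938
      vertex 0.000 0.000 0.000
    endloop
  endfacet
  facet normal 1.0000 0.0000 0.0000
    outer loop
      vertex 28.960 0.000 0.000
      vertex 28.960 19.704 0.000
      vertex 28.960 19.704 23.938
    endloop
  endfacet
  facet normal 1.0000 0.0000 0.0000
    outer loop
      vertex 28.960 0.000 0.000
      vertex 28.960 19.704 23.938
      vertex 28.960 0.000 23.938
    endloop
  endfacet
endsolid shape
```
; perimeter-only toolpath
G21 ; units = mm
G90 ; absolute positioning
G28 ; home
; layer 1
G0 Z3.990
G0 X0.000 Y0.000
G1 X28.960 Y0.000
G1 X28.960 Y19.704
G1 X0.000 Y19.704
G1 X0.000 Y0.000
; layer 2
G0 Z7.979
G0 X0.000 Y0.000
G1 X28.960 Y0.000
G1 X28.960 Y19.704
G1 X0.000 Y19.704
G1 X0.000 Y0.000
; layer 3
G0 Z11.969
G0 X0.000 Y0.000
G1 X28.960 Y0.000
G1 X28.960 Y19.704
G1 X0.000 Y19.704
G1 X0.000 Y0.000
; layer 4
G0 Z15.959
G0 X0.000 Y0.000
G1 X28.960 Y0.000
G1 X28.960 Y19.704
G1 X0.000 Y19.704
G1 X0.000 Y0.000
; layer 5
G0 Z19.948
G0 X0.000 Y0.000
G1 X28.960 Y0.000
G1 X28.960 Y19.704
G1 X0.000 Y19.704
G1 X0.000 Y0.000
; layer 6
G0 Z23.938
G0 X0.000 Y0.000
G1 X28.960 Y0.000
G1 X28.960 Y19.704
G1 X0.000 Y19.704
G1 X0.000 Y0.000
M2 ; end

The solid is a rectangular box, roughly 29 × 19.7 mm footprint and 23.9 mm tall. Slicing at Δz = 3.990 mm — 6 equal slices spanning the solid's height, so layer i sits at z = i·h/6 — gives 6 non-empty perimeters. Each is a 4-segment closed polygon; G0 lifts to the layer z and rapids to the start vertex, then G1 traces the edges.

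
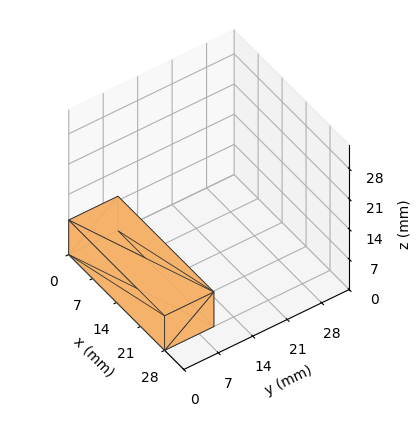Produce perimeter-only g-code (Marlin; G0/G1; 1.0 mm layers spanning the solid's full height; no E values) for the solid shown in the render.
Reading the render: the shape is a rectangular box, roughly 28 × 10 mm footprint and 8 mm tall (dimensions read to the nearest mm from the axis ticks). For the g-code, the solid's height is divided into equal slices at the stated Δz and each level perimeter traced with G1 moves after a G0 lift.

; perimeter-only toolpath
G21 ; units = mm
G90 ; absolute positioning
G28 ; home
; layer 1
G0 Z1.0
G0 X0.0 Y0.0
G1 X28.0 Y0.0
G1 X28.0 Y10.0
G1 X0.0 Y10.0
G1 X0.0 Y0.0
; layer 2
G0 Z2.0
G0 X0.0 Y0.0
G1 X28.0 Y0.0
G1 X28.0 Y10.0
G1 X0.0 Y10.0
G1 X0.0 Y0.0
; layer 3
G0 Z3.0
G0 X0.0 Y0.0
G1 X28.0 Y0.0
G1 X28.0 Y10.0
G1 X0.0 Y10.0
G1 X0.0 Y0.0
; layer 4
G0 Z4.0
G0 X0.0 Y0.0
G1 X28.0 Y0.0
G1 X28.0 Y10.0
G1 X0.0 Y10.0
G1 X0.0 Y0.0
; layer 5
G0 Z5.0
G0 X0.0 Y0.0
G1 X28.0 Y0.0
G1 X28.0 Y10.0
G1 X0.0 Y10.0
G1 X0.0 Y0.0
; layer 6
G0 Z6.0
G0 X0.0 Y0.0
G1 X28.0 Y0.0
G1 X28.0 Y10.0
G1 X0.0 Y10.0
G1 X0.0 Y0.0
; layer 7
G0 Z7.0
G0 X0.0 Y0.0
G1 X28.0 Y0.0
G1 X28.0 Y10.0
G1 X0.0 Y10.0
G1 X0.0 Y0.0
; layer 8
G0 Z8.0
G0 X0.0 Y0.0
G1 X28.0 Y0.0
G1 X28.0 Y10.0
G1 X0.0 Y10.0
G1 X0.0 Y0.0
M2 ; end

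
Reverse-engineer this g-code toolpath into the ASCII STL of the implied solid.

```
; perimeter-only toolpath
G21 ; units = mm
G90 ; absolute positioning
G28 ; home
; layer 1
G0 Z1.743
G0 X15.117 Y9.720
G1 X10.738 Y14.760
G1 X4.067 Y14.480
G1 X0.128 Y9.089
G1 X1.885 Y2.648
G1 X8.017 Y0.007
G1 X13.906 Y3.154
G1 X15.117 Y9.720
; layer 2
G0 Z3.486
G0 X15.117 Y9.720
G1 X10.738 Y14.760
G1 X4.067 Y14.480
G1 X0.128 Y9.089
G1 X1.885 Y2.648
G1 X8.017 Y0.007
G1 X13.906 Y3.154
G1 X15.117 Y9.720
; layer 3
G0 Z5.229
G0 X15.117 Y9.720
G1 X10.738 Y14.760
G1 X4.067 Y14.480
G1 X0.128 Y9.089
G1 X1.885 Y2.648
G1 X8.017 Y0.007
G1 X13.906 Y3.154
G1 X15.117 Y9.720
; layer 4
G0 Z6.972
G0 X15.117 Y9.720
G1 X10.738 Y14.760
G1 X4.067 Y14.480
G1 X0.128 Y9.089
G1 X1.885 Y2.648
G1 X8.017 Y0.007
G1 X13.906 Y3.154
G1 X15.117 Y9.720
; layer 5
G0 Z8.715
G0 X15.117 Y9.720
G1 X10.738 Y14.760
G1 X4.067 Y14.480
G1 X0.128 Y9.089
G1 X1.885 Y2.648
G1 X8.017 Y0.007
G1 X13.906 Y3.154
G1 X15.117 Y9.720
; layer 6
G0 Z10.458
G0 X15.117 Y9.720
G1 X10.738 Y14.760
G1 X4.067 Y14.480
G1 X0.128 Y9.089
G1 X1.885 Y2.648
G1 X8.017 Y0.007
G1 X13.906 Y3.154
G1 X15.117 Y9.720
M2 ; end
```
solid part
  facet normal 0.0000 0.0000 -1.0000
    outer loop
      vertex 4.067 14.480 0.000
      vertex 10.738 14.760 0.000
      vertex 15.117 9.720 0.000
    endloop
  endfacet
  facet normal 0.0000 0.0000 -1.0000
    outer loop
      vertex 0.128 9.089 0.000
      vertex 4.067 14.480 0.000
      vertex 15.117 9.720 0.000
    endloop
  endfacet
  facet normal 0.0000 0.0000 -1.0000
    outer loop
      vertex 1.885 2.648 0.000
      vertex 0.128 9.089 0.000
      vertex 15.117 9.720 0.000
    endloop
  endfacet
  facet normal 0.0000 0.0000 -1.0000
    outer loop
      vertex 8.017 0.007 0.000
      vertex 1.885 2.648 0.000
      vertex 15.117 9.720 0.000
    endloop
  endfacet
  facet normal 0.0000 0.0000 -1.0000
    outer loop
      vertex 13.906 3.154 0.000
      vertex 8.017 0.007 0.000
      vertex 15.117 9.720 0.000
    endloop
  endfacet
  facet normal 0.0000 0.0000 1.0000
    outer loop
      vertex 15.117 9.720 10.458
      vertex 10.738 14.760 10.458
      vertex 4.067 14.480 10.458
    endloop
  endfacet
  facet normal 0.0000 0.0000 1.0000
    outer loop
      vertex 15.117 9.720 10.458
      vertex 4.067 14.480 10.458
      vertex 0.128 9.089 10.458
    endloop
  endfacet
  facet normal 0.0000 0.0000 1.0000
    outer loop
      vertex 15.117 9.720 10.458
      vertex 0.128 9.089 10.458
      vertex 1.885 2.648 10.458
    endloop
  endfacet
  facet normal 0.0000 0.0000 1.0000
    outer loop
      vertex 15.117 9.720 10.458
      vertex 1.885 2.648 10.458
      vertex 8.017 0.007 10.458
    endloop
  endfacet
  facet normal 0.0000 0.0000 1.0000
    outer loop
      vertex 15.117 9.720 10.458
      vertex 8.017 0.007 10.458
      vertex 13.906 3.154 10.458
    endloop
  endfacet
  facet normal 0.7549 0.6559 0.0000
    outer loop
      vertex 15.117 9.720 0.000
      vertex 10.738 14.760 0.000
      vertex 10.738 14.760 10.458
    endloop
  endfacet
  facet normal 0.7549 0.6559 0.0000
    outer loop
      vertex 15.117 9.720 0.000
      vertex 10.738 14.760 10.458
      vertex 15.117 9.720 10.458
    endloop
  endfacet
  facet normal -0.0419 0.9991 0.0000
    outer loop
      vertex 10.738 14.760 0.000
      vertex 4.067 14.480 0.000
      vertex 4.067 14.480 10.458
    endloop
  endfacet
  facet normal -0.0419 0.9991 0.0000
    outer loop
      vertex 10.738 14.760 0.000
      vertex 4.067 14.480 10.458
      vertex 10.738 14.760 10.458
    endloop
  endfacet
  facet normal -0.8074 0.5900 0.0000
    outer loop
      vertex 4.067 14.480 0.000
      vertex 0.128 9.089 0.000
      vertex 0.128 9.089 10.458
    endloop
  endfacet
  facet normal -0.8074 0.5900 0.0000
    outer loop
      vertex 4.067 14.480 0.000
      vertex 0.128 9.089 10.458
      vertex 4.067 14.480 10.458
    endloop
  endfacet
  facet normal -0.9647 -0.2632 0.0000
    outer loop
      vertex 0.128 9.089 0.000
      vertex 1.885 2.648 0.000
      vertex 1.885 2.648 10.458
    endloop
  endfacet
  facet normal -0.9647 -0.2632 0.0000
    outer loop
      vertex 0.128 9.089 0.000
      vertex 1.885 2.648 10.458
      vertex 0.128 9.089 10.458
    endloop
  endfacet
  facet normal -0.3956 -0.9184 0.0000
    outer loop
      vertex 1.885 2.648 0.000
      vertex 8.017 0.007 0.000
      vertex 8.017 0.007 10.458
    endloop
  endfacet
  facet normal -0.3956 -0.9184 0.0000
    outer loop
      vertex 1.885 2.648 0.000
      vertex 8.017 0.007 10.458
      vertex 1.885 2.648 10.458
    endloop
  endfacet
  facet normal 0.4713 -0.8820 0.0000
    outer loop
      vertex 8.017 0.007 0.000
      vertex 13.906 3.154 0.000
      vertex 13.906 3.154 10.458
    endloop
  endfacet
  facet normal 0.4713 -0.8820 0.0000
    outer loop
      vertex 8.017 0.007 0.000
      vertex 13.906 3.154 10.458
      vertex 8.017 0.007 10.458
    endloop
  endfacet
  facet normal 0.9834 -0.1814 0.0000
    outer loop
      vertex 13.906 3.154 0.000
      vertex 15.117 9.720 0.000
      vertex 15.117 9.720 10.458
    endloop
  endfacet
  facet normal 0.9834 -0.1814 0.0000
    outer loop
      vertex 13.906 3.154 0.000
      vertex 15.117 9.720 10.458
      vertex 13.906 3.154 10.458
    endloop
  endfacet
endsolid part

The G0 Z moves step by Δz≈1.743 mm. Every layer's G1 loop is the same polygon, so the solid is a straight extrusion of it from z=0 to z≈10.5. Closing with flat bottom and top caps and triangulating gives 24 facets — a regular 7-sided prism (a cylinder approximated with 7 flat sides), circumscribed radius ≈ 7.69 mm, height ≈ 10.5 mm.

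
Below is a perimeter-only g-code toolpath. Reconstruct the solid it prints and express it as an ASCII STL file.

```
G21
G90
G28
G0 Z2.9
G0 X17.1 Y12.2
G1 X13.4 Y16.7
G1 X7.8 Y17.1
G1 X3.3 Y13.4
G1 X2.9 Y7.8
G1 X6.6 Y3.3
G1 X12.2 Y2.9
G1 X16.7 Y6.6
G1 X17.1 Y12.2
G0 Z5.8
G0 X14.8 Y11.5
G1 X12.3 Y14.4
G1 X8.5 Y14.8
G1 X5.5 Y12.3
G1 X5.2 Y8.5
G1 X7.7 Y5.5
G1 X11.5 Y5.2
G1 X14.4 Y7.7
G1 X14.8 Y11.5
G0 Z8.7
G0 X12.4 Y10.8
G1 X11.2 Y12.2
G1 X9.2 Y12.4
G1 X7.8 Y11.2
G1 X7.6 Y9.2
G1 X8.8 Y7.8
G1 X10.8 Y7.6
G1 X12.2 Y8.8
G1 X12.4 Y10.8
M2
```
solid part
  facet normal 0.0000 0.0000 -1.0000
    outer loop
      vertex 7.0 19.5 0.0
      vertex 14.6 18.9 0.0
      vertex 19.5 13.0 0.0
    endloop
  endfacet
  facet normal 0.0000 0.0000 -1.0000
    outer loop
      vertex 1.1 14.6 0.0
      vertex 7.0 19.5 0.0
      vertex 19.5 13.0 0.0
    endloop
  endfacet
  facet normal 0.0000 0.0000 -1.0000
    outer loop
      vertex 0.5 7.0 0.0
      vertex 1.1 14.6 0.0
      vertex 19.5 13.0 0.0
    endloop
  endfacet
  facet normal 0.0000 0.0000 -1.0000
    outer loop
      vertex 5.4 1.1 0.0
      vertex 0.5 7.0 0.0
      vertex 19.5 13.0 0.0
    endloop
  endfacet
  facet normal 0.0000 0.0000 -1.0000
    outer loop
      vertex 13.0 0.5 0.0
      vertex 5.4 1.1 0.0
      vertex 19.5 13.0 0.0
    endloop
  endfacet
  facet normal 0.0000 0.0000 -1.0000
    outer loop
      vertex 18.9 5.4 0.0
      vertex 13.0 0.5 0.0
      vertex 19.5 13.0 0.0
    endloop
  endfacet
  facet normal 0.6021 0.5001 0.6224
    outer loop
      vertex 19.5 13.0 0.0
      vertex 14.6 18.9 0.0
      vertex 10.0 10.0 11.6
    endloop
  endfacet
  facet normal 0.0616 0.7799 0.6228
    outer loop
      vertex 14.6 18.9 0.0
      vertex 7.0 19.5 0.0
      vertex 10.0 10.0 11.6
    endloop
  endfacet
  facet normal -0.5001 0.6021 0.6224
    outer loop
      vertex 7.0 19.5 0.0
      vertex 1.1 14.6 0.0
      vertex 10.0 10.0 11.6
    endloop
  endfacet
  facet normal -0.7799 0.0616 0.6228
    outer loop
      vertex 1.1 14.6 0.0
      vertex 0.5 7.0 0.0
      vertex 10.0 10.0 11.6
    endloop
  endfacet
  facet normal -0.6021 -0.5001 0.6224
    outer loop
      vertex 0.5 7.0 0.0
      vertex 5.4 1.1 0.0
      vertex 10.0 10.0 11.6
    endloop
  endfacet
  facet normal -0.0616 -0.7799 0.6228
    outer loop
      vertex 5.4 1.1 0.0
      vertex 13.0 0.5 0.0
      vertex 10.0 10.0 11.6
    endloop
  endfacet
  facet normal 0.5001 -0.6021 0.6224
    outer loop
      vertex 13.0 0.5 0.0
      vertex 18.9 5.4 0.0
      vertex 10.0 10.0 11.6
    endloop
  endfacet
  facet normal 0.7799 -0.0616 0.6228
    outer loop
      vertex 18.9 5.4 0.0
      vertex 19.5 13.0 0.0
      vertex 10.0 10.0 11.6
    endloop
  endfacet
endsolid part

The G0 Z moves step by Δz≈2.9 mm. The G1 loops shrink linearly with z, so the solid tapers from its base footprint up to z≈11.6. Closing with a flat bottom cap and the tapered top and triangulating gives 14 facets — a regular 8-sided pyramid, base circumscribed radius ≈ 10 mm, apex at z ≈ 11.6 mm.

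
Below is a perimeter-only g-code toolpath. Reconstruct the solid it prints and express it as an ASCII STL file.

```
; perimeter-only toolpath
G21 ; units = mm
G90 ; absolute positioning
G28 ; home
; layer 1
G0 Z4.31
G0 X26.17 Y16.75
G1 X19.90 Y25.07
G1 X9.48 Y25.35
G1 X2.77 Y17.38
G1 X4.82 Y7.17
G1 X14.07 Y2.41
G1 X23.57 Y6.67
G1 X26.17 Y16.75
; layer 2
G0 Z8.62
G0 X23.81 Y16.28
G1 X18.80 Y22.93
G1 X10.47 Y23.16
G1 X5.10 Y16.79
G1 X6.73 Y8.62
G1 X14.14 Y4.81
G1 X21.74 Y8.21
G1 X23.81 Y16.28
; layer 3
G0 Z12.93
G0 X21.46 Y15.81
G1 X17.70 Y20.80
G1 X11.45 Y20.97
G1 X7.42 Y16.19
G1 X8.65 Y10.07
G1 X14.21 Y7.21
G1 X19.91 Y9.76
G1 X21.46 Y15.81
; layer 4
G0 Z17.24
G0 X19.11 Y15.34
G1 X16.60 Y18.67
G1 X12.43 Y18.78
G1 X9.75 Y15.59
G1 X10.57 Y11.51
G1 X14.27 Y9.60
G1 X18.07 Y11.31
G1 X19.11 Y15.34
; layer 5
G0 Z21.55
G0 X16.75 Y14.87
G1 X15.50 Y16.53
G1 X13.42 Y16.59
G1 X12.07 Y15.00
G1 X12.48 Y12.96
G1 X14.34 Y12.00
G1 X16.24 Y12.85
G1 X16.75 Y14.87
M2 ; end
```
solid part
  facet normal 0.0000 0.0000 -1.0000
    outer loop
      vertex 8.50 27.54 0.00
      vertex 21.00 27.20 0.00
      vertex 28.52 17.22 0.00
    endloop
  endfacet
  facet normal 0.0000 0.0000 -1.0000
    outer loop
      vertex 0.45 17.98 0.00
      vertex 8.50 27.54 0.00
      vertex 28.52 17.22 0.00
    endloop
  endfacet
  facet normal 0.0000 0.0000 -1.0000
    outer loop
      vertex 2.90 5.73 0.00
      vertex 0.45 17.98 0.00
      vertex 28.52 17.22 0.00
    endloop
  endfacet
  facet normal 0.0000 0.0000 -1.0000
    outer loop
      vertex 14.01 0.01 0.00
      vertex 2.90 5.73 0.00
      vertex 28.52 17.22 0.00
    endloop
  endfacet
  facet normal 0.0000 0.0000 -1.0000
    outer loop
      vertex 25.41 5.12 0.00
      vertex 14.01 0.01 0.00
      vertex 28.52 17.22 0.00
    endloop
  endfacet
  facet normal 0.7139 0.5379 0.4484
    outer loop
      vertex 28.52 17.22 0.00
      vertex 21.00 27.20 0.00
      vertex 14.40 14.40 25.86
    endloop
  endfacet
  facet normal 0.0243 0.8935 0.4484
    outer loop
      vertex 21.00 27.20 0.00
      vertex 8.50 27.54 0.00
      vertex 14.40 14.40 25.86
    endloop
  endfacet
  facet normal -0.6837 0.5757 0.4485
    outer loop
      vertex 8.50 27.54 0.00
      vertex 0.45 17.98 0.00
      vertex 14.40 14.40 25.86
    endloop
  endfacet
  facet normal -0.8764 -0.1753 0.4485
    outer loop
      vertex 0.45 17.98 0.00
      vertex 2.90 5.73 0.00
      vertex 14.40 14.40 25.86
    endloop
  endfacet
  facet normal -0.4092 -0.7947 0.4484
    outer loop
      vertex 2.90 5.73 0.00
      vertex 14.01 0.01 0.00
      vertex 14.40 14.40 25.86
    endloop
  endfacet
  facet normal 0.3656 -0.8157 0.4484
    outer loop
      vertex 14.01 0.01 0.00
      vertex 25.41 5.12 0.00
      vertex 14.40 14.40 25.86
    endloop
  endfacet
  facet normal 0.8657 -0.2225 0.4484
    outer loop
      vertex 25.41 5.12 0.00
      vertex 28.52 17.22 0.00
      vertex 14.40 14.40 25.86
    endloop
  endfacet
endsolid part

The G0 Z moves step by Δz≈4.31 mm. The G1 loops shrink linearly with z, so the solid tapers from its base footprint up to z≈25.9. Closing with a flat bottom cap and the tapered top and triangulating gives 12 facets — a regular 7-sided pyramid, base circumscribed radius ≈ 14.4 mm, apex at z ≈ 25.9 mm.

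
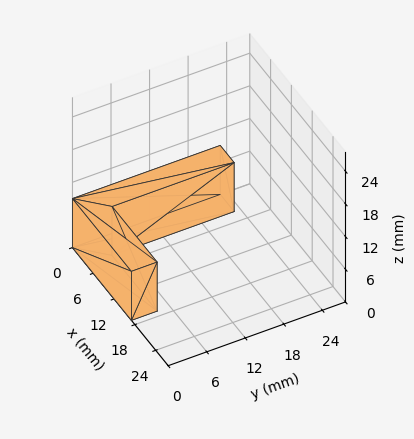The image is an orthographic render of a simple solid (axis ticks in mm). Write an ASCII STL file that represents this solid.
Reading the render: the shape is an L-shaped prism: outer 17 × 23 mm, arm thicknesses ≈ 4 mm (horizontal) and 4 mm (vertical), extruded 9 mm in z (dimensions read to the nearest mm from the axis ticks). For the STL, each face is triangulated and given an outward normal.

solid part
  facet normal 0.0000 0.0000 -1.0000
    outer loop
      vertex 17.000 4.000 0.000
      vertex 17.000 0.000 0.000
      vertex 0.000 0.000 0.000
    endloop
  endfacet
  facet normal 0.0000 0.0000 -1.0000
    outer loop
      vertex 4.000 4.000 0.000
      vertex 17.000 4.000 0.000
      vertex 0.000 0.000 0.000
    endloop
  endfacet
  facet normal 0.0000 0.0000 -1.0000
    outer loop
      vertex 4.000 23.000 0.000
      vertex 4.000 4.000 0.000
      vertex 0.000 0.000 0.000
    endloop
  endfacet
  facet normal 0.0000 0.0000 -1.0000
    outer loop
      vertex 0.000 23.000 0.000
      vertex 4.000 23.000 0.000
      vertex 0.000 0.000 0.000
    endloop
  endfacet
  facet normal 0.0000 0.0000 1.0000
    outer loop
      vertex 0.000 0.000 9.000
      vertex 17.000 0.000 9.000
      vertex 17.000 4.000 9.000
    endloop
  endfacet
  facet normal 0.0000 0.0000 1.0000
    outer loop
      vertex 0.000 0.000 9.000
      vertex 17.000 4.000 9.000
      vertex 4.000 4.000 9.000
    endloop
  endfacet
  facet normal 0.0000 0.0000 1.0000
    outer loop
      vertex 0.000 0.000 9.000
      vertex 4.000 4.000 9.000
      vertex 4.000 23.000 9.000
    endloop
  endfacet
  facet normal 0.0000 0.0000 1.0000
    outer loop
      vertex 0.000 0.000 9.000
      vertex 4.000 23.000 9.000
      vertex 0.000 23.000 9.000
    endloop
  endfacet
  facet normal 0.0000 -1.0000 0.0000
    outer loop
      vertex 0.000 0.000 0.000
      vertex 17.000 0.000 0.000
      vertex 17.000 0.000 9.000
    endloop
  endfacet
  facet normal 0.0000 -1.0000 0.0000
    outer loop
      vertex 0.000 0.000 0.000
      vertex 17.000 0.000 9.000
      vertex 0.000 0.000 9.000
    endloop
  endfacet
  facet normal 1.0000 0.0000 0.0000
    outer loop
      vertex 17.000 0.000 0.000
      vertex 17.000 4.000 0.000
      vertex 17.000 4.000 9.000
    endloop
  endfacet
  facet normal 1.0000 0.0000 0.0000
    outer loop
      vertex 17.000 0.000 0.000
      vertex 17.000 4.000 9.000
      vertex 17.000 0.000 9.000
    endloop
  endfacet
  facet normal 0.0000 1.0000 0.0000
    outer loop
      vertex 17.000 4.000 0.000
      vertex 4.000 4.000 0.000
      vertex 4.000 4.000 9.000
    endloop
  endfacet
  facet normal 0.0000 1.0000 0.0000
    outer loop
      vertex 17.000 4.000 0.000
      vertex 4.000 4.000 9.000
      vertex 17.000 4.000 9.000
    endloop
  endfacet
  facet normal 1.0000 0.0000 0.0000
    outer loop
      vertex 4.000 4.000 0.000
      vertex 4.000 23.000 0.000
      vertex 4.000 23.000 9.000
    endloop
  endfacet
  facet normal 1.0000 0.0000 0.0000
    outer loop
      vertex 4.000 4.000 0.000
      vertex 4.000 23.000 9.000
      vertex 4.000 4.000 9.000
    endloop
  endfacet
  facet normal 0.0000 1.0000 0.0000
    outer loop
      vertex 4.000 23.000 0.000
      vertex 0.000 23.000 0.000
      vertex 0.000 23.000 9.000
    endloop
  endfacet
  facet normal 0.0000 1.0000 0.0000
    outer loop
      vertex 4.000 23.000 0.000
      vertex 0.000 23.000 9.000
      vertex 4.000 23.000 9.000
    endloop
  endfacet
  facet normal -1.0000 0.0000 0.0000
    outer loop
      vertex 0.000 23.000 0.000
      vertex 0.000 0.000 0.000
      vertex 0.000 0.000 9.000
    endloop
  endfacet
  facet normal -1.0000 0.0000 0.0000
    outer loop
      vertex 0.000 23.000 0.000
      vertex 0.000 0.000 9.000
      vertex 0.000 23.000 9.000
    endloop
  endfacet
endsolid part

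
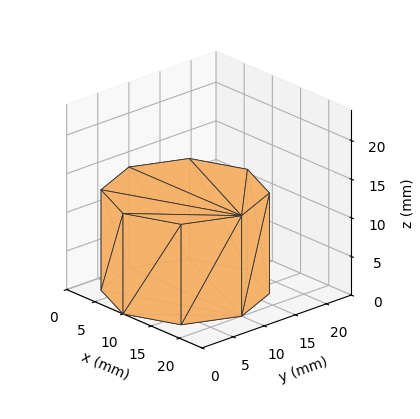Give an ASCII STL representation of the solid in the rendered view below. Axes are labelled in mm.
Reading the render: the shape is a regular 8-sided prism (a cylinder approximated with 8 flat sides), circumscribed radius ≈ 10 mm, height ≈ 13 mm (dimensions read to the nearest mm from the axis ticks). For the STL, each face is triangulated and given an outward normal.

solid part
  facet normal 0.0000 0.0000 -1.0000
    outer loop
      vertex 10.0 20.0 0.0
      vertex 17.1 17.1 0.0
      vertex 20.0 10.0 0.0
    endloop
  endfacet
  facet normal 0.0000 0.0000 -1.0000
    outer loop
      vertex 2.9 17.1 0.0
      vertex 10.0 20.0 0.0
      vertex 20.0 10.0 0.0
    endloop
  endfacet
  facet normal 0.0000 0.0000 -1.0000
    outer loop
      vertex 0.0 10.0 0.0
      vertex 2.9 17.1 0.0
      vertex 20.0 10.0 0.0
    endloop
  endfacet
  facet normal 0.0000 0.0000 -1.0000
    outer loop
      vertex 2.9 2.9 0.0
      vertex 0.0 10.0 0.0
      vertex 20.0 10.0 0.0
    endloop
  endfacet
  facet normal 0.0000 0.0000 -1.0000
    outer loop
      vertex 10.0 0.0 0.0
      vertex 2.9 2.9 0.0
      vertex 20.0 10.0 0.0
    endloop
  endfacet
  facet normal 0.0000 0.0000 -1.0000
    outer loop
      vertex 17.1 2.9 0.0
      vertex 10.0 0.0 0.0
      vertex 20.0 10.0 0.0
    endloop
  endfacet
  facet normal 0.0000 0.0000 1.0000
    outer loop
      vertex 20.0 10.0 13.0
      vertex 17.1 17.1 13.0
      vertex 10.0 20.0 13.0
    endloop
  endfacet
  facet normal 0.0000 0.0000 1.0000
    outer loop
      vertex 20.0 10.0 13.0
      vertex 10.0 20.0 13.0
      vertex 2.9 17.1 13.0
    endloop
  endfacet
  facet normal 0.0000 0.0000 1.0000
    outer loop
      vertex 20.0 10.0 13.0
      vertex 2.9 17.1 13.0
      vertex 0.0 10.0 13.0
    endloop
  endfacet
  facet normal 0.0000 0.0000 1.0000
    outer loop
      vertex 20.0 10.0 13.0
      vertex 0.0 10.0 13.0
      vertex 2.9 2.9 13.0
    endloop
  endfacet
  facet normal 0.0000 0.0000 1.0000
    outer loop
      vertex 20.0 10.0 13.0
      vertex 2.9 2.9 13.0
      vertex 10.0 0.0 13.0
    endloop
  endfacet
  facet normal 0.0000 0.0000 1.0000
    outer loop
      vertex 20.0 10.0 13.0
      vertex 10.0 0.0 13.0
      vertex 17.1 2.9 13.0
    endloop
  endfacet
  facet normal 0.9258 0.3781 0.0000
    outer loop
      vertex 20.0 10.0 0.0
      vertex 17.1 17.1 0.0
      vertex 17.1 17.1 13.0
    endloop
  endfacet
  facet normal 0.9258 0.3781 0.0000
    outer loop
      vertex 20.0 10.0 0.0
      vertex 17.1 17.1 13.0
      vertex 20.0 10.0 13.0
    endloop
  endfacet
  facet normal 0.3781 0.9258 0.0000
    outer loop
      vertex 17.1 17.1 0.0
      vertex 10.0 20.0 0.0
      vertex 10.0 20.0 13.0
    endloop
  endfacet
  facet normal 0.3781 0.9258 0.0000
    outer loop
      vertex 17.1 17.1 0.0
      vertex 10.0 20.0 13.0
      vertex 17.1 17.1 13.0
    endloop
  endfacet
  facet normal -0.3781 0.9258 0.0000
    outer loop
      vertex 10.0 20.0 0.0
      vertex 2.9 17.1 0.0
      vertex 2.9 17.1 13.0
    endloop
  endfacet
  facet normal -0.3781 0.9258 0.0000
    outer loop
      vertex 10.0 20.0 0.0
      vertex 2.9 17.1 13.0
      vertex 10.0 20.0 13.0
    endloop
  endfacet
  facet normal -0.9258 0.3781 0.0000
    outer loop
      vertex 2.9 17.1 0.0
      vertex 0.0 10.0 0.0
      vertex 0.0 10.0 13.0
    endloop
  endfacet
  facet normal -0.9258 0.3781 0.0000
    outer loop
      vertex 2.9 17.1 0.0
      vertex 0.0 10.0 13.0
      vertex 2.9 17.1 13.0
    endloop
  endfacet
  facet normal -0.9258 -0.3781 0.0000
    outer loop
      vertex 0.0 10.0 0.0
      vertex 2.9 2.9 0.0
      vertex 2.9 2.9 13.0
    endloop
  endfacet
  facet normal -0.9258 -0.3781 0.0000
    outer loop
      vertex 0.0 10.0 0.0
      vertex 2.9 2.9 13.0
      vertex 0.0 10.0 13.0
    endloop
  endfacet
  facet normal -0.3781 -0.9258 0.0000
    outer loop
      vertex 2.9 2.9 0.0
      vertex 10.0 0.0 0.0
      vertex 10.0 0.0 13.0
    endloop
  endfacet
  facet normal -0.3781 -0.9258 0.0000
    outer loop
      vertex 2.9 2.9 0.0
      vertex 10.0 0.0 13.0
      vertex 2.9 2.9 13.0
    endloop
  endfacet
  facet normal 0.3781 -0.9258 0.0000
    outer loop
      vertex 10.0 0.0 0.0
      vertex 17.1 2.9 0.0
      vertex 17.1 2.9 13.0
    endloop
  endfacet
  facet normal 0.3781 -0.9258 0.0000
    outer loop
      vertex 10.0 0.0 0.0
      vertex 17.1 2.9 13.0
      vertex 10.0 0.0 13.0
    endloop
  endfacet
  facet normal 0.9258 -0.3781 0.0000
    outer loop
      vertex 17.1 2.9 0.0
      vertex 20.0 10.0 0.0
      vertex 20.0 10.0 13.0
    endloop
  endfacet
  facet normal 0.9258 -0.3781 0.0000
    outer loop
      vertex 17.1 2.9 0.0
      vertex 20.0 10.0 13.0
      vertex 17.1 2.9 13.0
    endloop
  endfacet
endsolid part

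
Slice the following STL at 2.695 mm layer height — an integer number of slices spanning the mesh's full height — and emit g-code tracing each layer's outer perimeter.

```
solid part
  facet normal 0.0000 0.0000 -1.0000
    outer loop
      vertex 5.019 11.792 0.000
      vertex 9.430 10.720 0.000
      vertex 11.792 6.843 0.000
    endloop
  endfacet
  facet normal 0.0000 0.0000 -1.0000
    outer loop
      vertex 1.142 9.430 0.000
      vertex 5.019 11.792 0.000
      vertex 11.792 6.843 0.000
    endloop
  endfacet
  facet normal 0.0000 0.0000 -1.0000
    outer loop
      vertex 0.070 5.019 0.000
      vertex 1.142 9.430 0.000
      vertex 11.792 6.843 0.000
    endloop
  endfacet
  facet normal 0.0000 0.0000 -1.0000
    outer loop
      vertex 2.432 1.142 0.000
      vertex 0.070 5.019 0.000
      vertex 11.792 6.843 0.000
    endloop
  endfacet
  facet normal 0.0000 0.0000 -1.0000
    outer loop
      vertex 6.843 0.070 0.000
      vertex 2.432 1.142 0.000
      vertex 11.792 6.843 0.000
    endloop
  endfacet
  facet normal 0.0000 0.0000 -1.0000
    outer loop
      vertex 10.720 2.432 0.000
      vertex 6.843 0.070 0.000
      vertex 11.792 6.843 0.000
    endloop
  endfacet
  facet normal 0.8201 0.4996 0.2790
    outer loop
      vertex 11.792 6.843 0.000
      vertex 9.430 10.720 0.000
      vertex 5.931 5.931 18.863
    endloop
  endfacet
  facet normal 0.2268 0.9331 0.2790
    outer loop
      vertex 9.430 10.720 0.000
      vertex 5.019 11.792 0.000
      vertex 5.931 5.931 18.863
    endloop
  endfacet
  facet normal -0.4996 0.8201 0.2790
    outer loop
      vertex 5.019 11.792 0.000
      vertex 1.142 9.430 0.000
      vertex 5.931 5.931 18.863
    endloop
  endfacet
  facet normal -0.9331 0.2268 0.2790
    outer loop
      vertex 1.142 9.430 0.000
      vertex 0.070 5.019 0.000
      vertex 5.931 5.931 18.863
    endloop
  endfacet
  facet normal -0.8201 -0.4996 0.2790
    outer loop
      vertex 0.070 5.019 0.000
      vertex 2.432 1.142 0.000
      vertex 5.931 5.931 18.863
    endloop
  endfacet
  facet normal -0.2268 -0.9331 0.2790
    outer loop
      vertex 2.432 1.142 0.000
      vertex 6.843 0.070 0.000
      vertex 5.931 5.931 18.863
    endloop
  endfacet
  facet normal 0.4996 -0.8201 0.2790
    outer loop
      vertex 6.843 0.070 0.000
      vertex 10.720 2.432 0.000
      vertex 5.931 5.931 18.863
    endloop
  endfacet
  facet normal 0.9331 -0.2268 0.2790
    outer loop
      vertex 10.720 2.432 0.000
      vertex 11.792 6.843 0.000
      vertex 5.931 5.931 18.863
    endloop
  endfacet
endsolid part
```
; perimeter-only toolpath
G21 ; units = mm
G90 ; absolute positioning
G28 ; home
; layer 1
G0 Z2.695
G0 X10.955 Y6.713
G1 X8.930 Y10.036
G1 X5.149 Y10.955
G1 X1.826 Y8.930
G1 X0.907 Y5.149
G1 X2.932 Y1.826
G1 X6.713 Y0.907
G1 X10.036 Y2.932
G1 X10.955 Y6.713
; layer 2
G0 Z5.389
G0 X10.117 Y6.582
G1 X8.430 Y9.352
G1 X5.280 Y10.117
G1 X2.510 Y8.430
G1 X1.745 Y5.280
G1 X3.432 Y2.510
G1 X6.582 Y1.745
G1 X9.352 Y3.432
G1 X10.117 Y6.582
; layer 3
G0 Z8.084
G0 X9.280 Y6.452
G1 X7.930 Y8.668
G1 X5.410 Y9.280
G1 X3.194 Y7.930
G1 X2.582 Y5.410
G1 X3.932 Y3.194
G1 X6.452 Y2.582
G1 X8.668 Y3.932
G1 X9.280 Y6.452
; layer 4
G0 Z10.779
G0 X8.443 Y6.322
G1 X7.431 Y7.983
G1 X5.540 Y8.443
G1 X3.879 Y7.431
G1 X3.419 Y5.540
G1 X4.431 Y3.879
G1 X6.322 Y3.419
G1 X7.983 Y4.431
G1 X8.443 Y6.322
; layer 5
G0 Z13.474
G0 X7.606 Y6.192
G1 X6.931 Y7.299
G1 X5.670 Y7.606
G1 X4.563 Y6.931
G1 X4.256 Y5.670
G1 X4.931 Y4.563
G1 X6.192 Y4.256
G1 X7.299 Y4.931
G1 X7.606 Y6.192
; layer 6
G0 Z16.168
G0 X6.768 Y6.061
G1 X6.431 Y6.615
G1 X5.801 Y6.768
G1 X5.247 Y6.431
G1 X5.094 Y5.801
G1 X5.431 Y5.247
G1 X6.061 Y5.094
G1 X6.615 Y5.431
G1 X6.768 Y6.061
M2 ; end

The solid is a regular 8-sided pyramid, base circumscribed radius ≈ 5.93 mm, apex at z ≈ 18.9 mm. Slicing at Δz = 2.695 mm — 7 equal slices spanning the solid's height, so layer i sits at z = i·h/7 — gives 6 non-empty perimeters. Each is a 8-segment closed polygon; G0 lifts to the layer z and rapids to the start vertex, then G1 traces the edges. The cross-section shrinks linearly with z (the slice at the apex is degenerate and omitted).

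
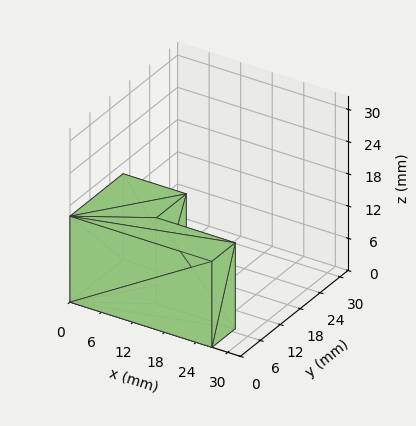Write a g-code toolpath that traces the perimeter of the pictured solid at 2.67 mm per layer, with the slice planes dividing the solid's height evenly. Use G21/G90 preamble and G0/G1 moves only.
Reading the render: the shape is an L-shaped prism: outer 27 × 16 mm, arm thicknesses ≈ 7 mm (horizontal) and 12 mm (vertical), extruded 16 mm in z (dimensions read to the nearest mm from the axis ticks). For the g-code, the solid's height is divided into equal slices at the stated Δz and each level perimeter traced with G1 moves after a G0 lift.

; perimeter-only toolpath
G21 ; units = mm
G90 ; absolute positioning
G28 ; home
; layer 1
G0 Z2.67
G0 X0.00 Y0.00
G1 X27.00 Y0.00
G1 X27.00 Y7.00
G1 X12.00 Y7.00
G1 X12.00 Y16.00
G1 X0.00 Y16.00
G1 X0.00 Y0.00
; layer 2
G0 Z5.33
G0 X0.00 Y0.00
G1 X27.00 Y0.00
G1 X27.00 Y7.00
G1 X12.00 Y7.00
G1 X12.00 Y16.00
G1 X0.00 Y16.00
G1 X0.00 Y0.00
; layer 3
G0 Z8.00
G0 X0.00 Y0.00
G1 X27.00 Y0.00
G1 X27.00 Y7.00
G1 X12.00 Y7.00
G1 X12.00 Y16.00
G1 X0.00 Y16.00
G1 X0.00 Y0.00
; layer 4
G0 Z10.67
G0 X0.00 Y0.00
G1 X27.00 Y0.00
G1 X27.00 Y7.00
G1 X12.00 Y7.00
G1 X12.00 Y16.00
G1 X0.00 Y16.00
G1 X0.00 Y0.00
; layer 5
G0 Z13.33
G0 X0.00 Y0.00
G1 X27.00 Y0.00
G1 X27.00 Y7.00
G1 X12.00 Y7.00
G1 X12.00 Y16.00
G1 X0.00 Y16.00
G1 X0.00 Y0.00
; layer 6
G0 Z16.00
G0 X0.00 Y0.00
G1 X27.00 Y0.00
G1 X27.00 Y7.00
G1 X12.00 Y7.00
G1 X12.00 Y16.00
G1 X0.00 Y16.00
G1 X0.00 Y0.00
M2 ; end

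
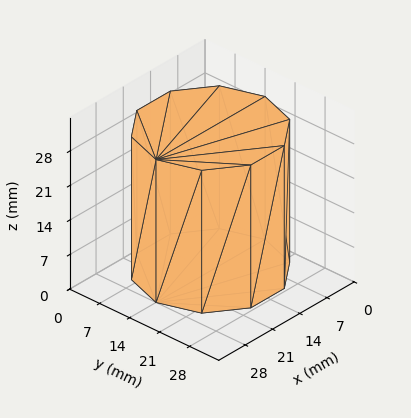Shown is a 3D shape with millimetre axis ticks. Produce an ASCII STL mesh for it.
Reading the render: the shape is a regular 10-sided prism (a cylinder approximated with 10 flat sides), circumscribed radius ≈ 14 mm, height ≈ 29 mm (dimensions read to the nearest mm from the axis ticks). For the STL, each face is triangulated and given an outward normal.

solid part
  facet normal 0.0000 0.0000 -1.0000
    outer loop
      vertex 18.3 27.3 0.0
      vertex 25.3 22.2 0.0
      vertex 28.0 14.0 0.0
    endloop
  endfacet
  facet normal 0.0000 0.0000 -1.0000
    outer loop
      vertex 9.7 27.3 0.0
      vertex 18.3 27.3 0.0
      vertex 28.0 14.0 0.0
    endloop
  endfacet
  facet normal 0.0000 0.0000 -1.0000
    outer loop
      vertex 2.7 22.2 0.0
      vertex 9.7 27.3 0.0
      vertex 28.0 14.0 0.0
    endloop
  endfacet
  facet normal 0.0000 0.0000 -1.0000
    outer loop
      vertex 0.0 14.0 0.0
      vertex 2.7 22.2 0.0
      vertex 28.0 14.0 0.0
    endloop
  endfacet
  facet normal 0.0000 0.0000 -1.0000
    outer loop
      vertex 2.7 5.8 0.0
      vertex 0.0 14.0 0.0
      vertex 28.0 14.0 0.0
    endloop
  endfacet
  facet normal 0.0000 0.0000 -1.0000
    outer loop
      vertex 9.7 0.7 0.0
      vertex 2.7 5.8 0.0
      vertex 28.0 14.0 0.0
    endloop
  endfacet
  facet normal 0.0000 0.0000 -1.0000
    outer loop
      vertex 18.3 0.7 0.0
      vertex 9.7 0.7 0.0
      vertex 28.0 14.0 0.0
    endloop
  endfacet
  facet normal 0.0000 0.0000 -1.0000
    outer loop
      vertex 25.3 5.8 0.0
      vertex 18.3 0.7 0.0
      vertex 28.0 14.0 0.0
    endloop
  endfacet
  facet normal 0.0000 0.0000 1.0000
    outer loop
      vertex 28.0 14.0 29.0
      vertex 25.3 22.2 29.0
      vertex 18.3 27.3 29.0
    endloop
  endfacet
  facet normal 0.0000 0.0000 1.0000
    outer loop
      vertex 28.0 14.0 29.0
      vertex 18.3 27.3 29.0
      vertex 9.7 27.3 29.0
    endloop
  endfacet
  facet normal 0.0000 0.0000 1.0000
    outer loop
      vertex 28.0 14.0 29.0
      vertex 9.7 27.3 29.0
      vertex 2.7 22.2 29.0
    endloop
  endfacet
  facet normal 0.0000 0.0000 1.0000
    outer loop
      vertex 28.0 14.0 29.0
      vertex 2.7 22.2 29.0
      vertex 0.0 14.0 29.0
    endloop
  endfacet
  facet normal 0.0000 0.0000 1.0000
    outer loop
      vertex 28.0 14.0 29.0
      vertex 0.0 14.0 29.0
      vertex 2.7 5.8 29.0
    endloop
  endfacet
  facet normal 0.0000 0.0000 1.0000
    outer loop
      vertex 28.0 14.0 29.0
      vertex 2.7 5.8 29.0
      vertex 9.7 0.7 29.0
    endloop
  endfacet
  facet normal 0.0000 0.0000 1.0000
    outer loop
      vertex 28.0 14.0 29.0
      vertex 9.7 0.7 29.0
      vertex 18.3 0.7 29.0
    endloop
  endfacet
  facet normal 0.0000 0.0000 1.0000
    outer loop
      vertex 28.0 14.0 29.0
      vertex 18.3 0.7 29.0
      vertex 25.3 5.8 29.0
    endloop
  endfacet
  facet normal 0.9498 0.3128 0.0000
    outer loop
      vertex 28.0 14.0 0.0
      vertex 25.3 22.2 0.0
      vertex 25.3 22.2 29.0
    endloop
  endfacet
  facet normal 0.9498 0.3128 0.0000
    outer loop
      vertex 28.0 14.0 0.0
      vertex 25.3 22.2 29.0
      vertex 28.0 14.0 29.0
    endloop
  endfacet
  facet normal 0.5889 0.8082 0.0000
    outer loop
      vertex 25.3 22.2 0.0
      vertex 18.3 27.3 0.0
      vertex 18.3 27.3 29.0
    endloop
  endfacet
  facet normal 0.5889 0.8082 0.0000
    outer loop
      vertex 25.3 22.2 0.0
      vertex 18.3 27.3 29.0
      vertex 25.3 22.2 29.0
    endloop
  endfacet
  facet normal 0.0000 1.0000 0.0000
    outer loop
      vertex 18.3 27.3 0.0
      vertex 9.7 27.3 0.0
      vertex 9.7 27.3 29.0
    endloop
  endfacet
  facet normal 0.0000 1.0000 0.0000
    outer loop
      vertex 18.3 27.3 0.0
      vertex 9.7 27.3 29.0
      vertex 18.3 27.3 29.0
    endloop
  endfacet
  facet normal -0.5889 0.8082 0.0000
    outer loop
      vertex 9.7 27.3 0.0
      vertex 2.7 22.2 0.0
      vertex 2.7 22.2 29.0
    endloop
  endfacet
  facet normal -0.5889 0.8082 0.0000
    outer loop
      vertex 9.7 27.3 0.0
      vertex 2.7 22.2 29.0
      vertex 9.7 27.3 29.0
    endloop
  endfacet
  facet normal -0.9498 0.3128 0.0000
    outer loop
      vertex 2.7 22.2 0.0
      vertex 0.0 14.0 0.0
      vertex 0.0 14.0 29.0
    endloop
  endfacet
  facet normal -0.9498 0.3128 0.0000
    outer loop
      vertex 2.7 22.2 0.0
      vertex 0.0 14.0 29.0
      vertex 2.7 22.2 29.0
    endloop
  endfacet
  facet normal -0.9498 -0.3128 0.0000
    outer loop
      vertex 0.0 14.0 0.0
      vertex 2.7 5.8 0.0
      vertex 2.7 5.8 29.0
    endloop
  endfacet
  facet normal -0.9498 -0.3128 0.0000
    outer loop
      vertex 0.0 14.0 0.0
      vertex 2.7 5.8 29.0
      vertex 0.0 14.0 29.0
    endloop
  endfacet
  facet normal -0.5889 -0.8082 0.0000
    outer loop
      vertex 2.7 5.8 0.0
      vertex 9.7 0.7 0.0
      vertex 9.7 0.7 29.0
    endloop
  endfacet
  facet normal -0.5889 -0.8082 0.0000
    outer loop
      vertex 2.7 5.8 0.0
      vertex 9.7 0.7 29.0
      vertex 2.7 5.8 29.0
    endloop
  endfacet
  facet normal 0.0000 -1.0000 0.0000
    outer loop
      vertex 9.7 0.7 0.0
      vertex 18.3 0.7 0.0
      vertex 18.3 0.7 29.0
    endloop
  endfacet
  facet normal 0.0000 -1.0000 0.0000
    outer loop
      vertex 9.7 0.7 0.0
      vertex 18.3 0.7 29.0
      vertex 9.7 0.7 29.0
    endloop
  endfacet
  facet normal 0.5889 -0.8082 0.0000
    outer loop
      vertex 18.3 0.7 0.0
      vertex 25.3 5.8 0.0
      vertex 25.3 5.8 29.0
    endloop
  endfacet
  facet normal 0.5889 -0.8082 0.0000
    outer loop
      vertex 18.3 0.7 0.0
      vertex 25.3 5.8 29.0
      vertex 18.3 0.7 29.0
    endloop
  endfacet
  facet normal 0.9498 -0.3128 0.0000
    outer loop
      vertex 25.3 5.8 0.0
      vertex 28.0 14.0 0.0
      vertex 28.0 14.0 29.0
    endloop
  endfacet
  facet normal 0.9498 -0.3128 0.0000
    outer loop
      vertex 25.3 5.8 0.0
      vertex 28.0 14.0 29.0
      vertex 25.3 5.8 29.0
    endloop
  endfacet
endsolid part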